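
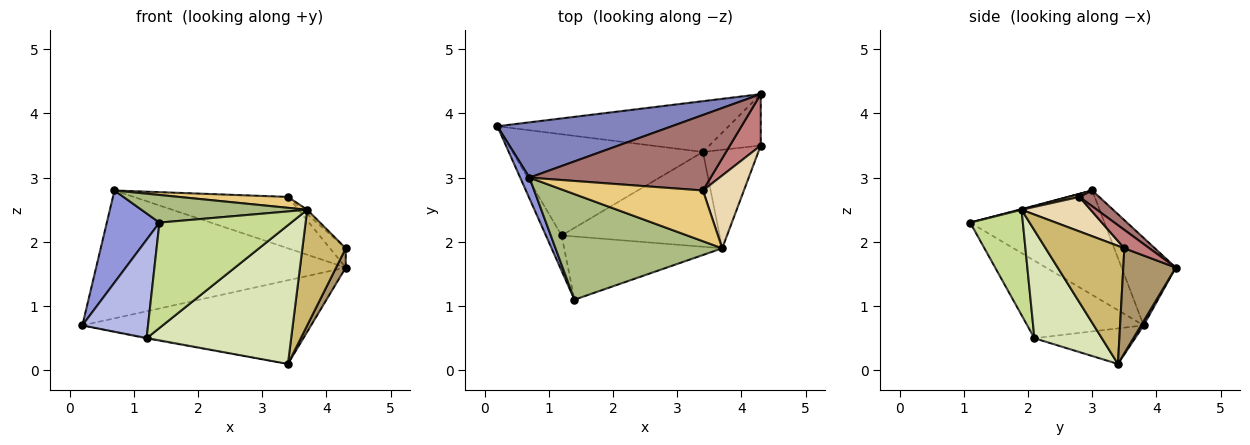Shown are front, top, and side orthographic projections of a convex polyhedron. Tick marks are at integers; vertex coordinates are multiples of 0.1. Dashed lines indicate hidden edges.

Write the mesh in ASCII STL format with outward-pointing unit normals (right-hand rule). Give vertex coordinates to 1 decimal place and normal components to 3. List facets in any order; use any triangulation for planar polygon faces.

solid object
 facet normal 0.010 0.855 -0.519
  outer loop
   vertex 3.4 3.4 0.1
   vertex 0.2 3.8 0.7
   vertex 4.3 4.3 1.6
  endloop
 endfacet
 facet normal -0.195 0.900 0.389
  outer loop
   vertex 0.7 3.0 2.8
   vertex 4.3 4.3 1.6
   vertex 0.2 3.8 0.7
  endloop
 endfacet
 facet normal -0.928 -0.364 0.082
  outer loop
   vertex 0.7 3.0 2.8
   vertex 0.2 3.8 0.7
   vertex 1.4 1.1 2.3
  endloop
 endfacet
 facet normal -0.858 -0.484 -0.174
  outer loop
   vertex 1.2 2.1 0.5
   vertex 1.4 1.1 2.3
   vertex 0.2 3.8 0.7
  endloop
 endfacet
 facet normal -0.183 0.008 -0.983
  outer loop
   vertex 1.2 2.1 0.5
   vertex 0.2 3.8 0.7
   vertex 3.4 3.4 0.1
  endloop
 endfacet
 facet normal 0.004 -0.253 0.967
  outer loop
   vertex 3.7 1.9 2.5
   vertex 0.7 3.0 2.8
   vertex 1.4 1.1 2.3
  endloop
 endfacet
 facet normal 0.324 -0.811 -0.487
  outer loop
   vertex 3.7 1.9 2.5
   vertex 1.4 1.1 2.3
   vertex 1.2 2.1 0.5
  endloop
 endfacet
 facet normal 0.360 -0.770 -0.526
  outer loop
   vertex 3.7 1.9 2.5
   vertex 1.2 2.1 0.5
   vertex 3.4 3.4 0.1
  endloop
 endfacet
 facet normal 0.886 -0.163 -0.434
  outer loop
   vertex 4.3 3.5 1.9
   vertex 3.4 3.4 0.1
   vertex 4.3 4.3 1.6
  endloop
 endfacet
 facet normal 0.810 -0.446 -0.380
  outer loop
   vertex 4.3 3.5 1.9
   vertex 3.7 1.9 2.5
   vertex 3.4 3.4 0.1
  endloop
 endfacet
 facet normal 0.021 -0.210 0.977
  outer loop
   vertex 3.4 2.8 2.7
   vertex 0.7 3.0 2.8
   vertex 3.7 1.9 2.5
  endloop
 endfacet
 facet normal 0.644 0.045 0.764
  outer loop
   vertex 3.4 2.8 2.7
   vertex 3.7 1.9 2.5
   vertex 4.3 3.5 1.9
  endloop
 endfacet
 facet normal 0.072 0.561 0.824
  outer loop
   vertex 3.4 2.8 2.7
   vertex 4.3 4.3 1.6
   vertex 0.7 3.0 2.8
  endloop
 endfacet
 facet normal 0.488 0.306 0.817
  outer loop
   vertex 3.4 2.8 2.7
   vertex 4.3 3.5 1.9
   vertex 4.3 4.3 1.6
  endloop
 endfacet
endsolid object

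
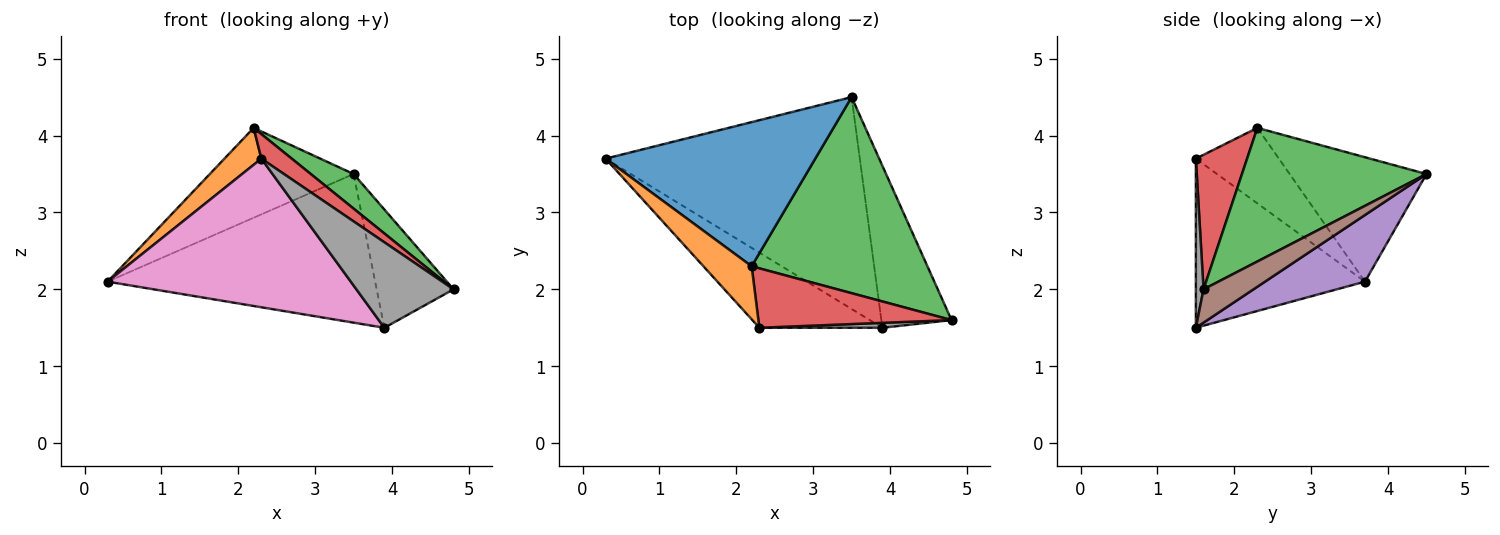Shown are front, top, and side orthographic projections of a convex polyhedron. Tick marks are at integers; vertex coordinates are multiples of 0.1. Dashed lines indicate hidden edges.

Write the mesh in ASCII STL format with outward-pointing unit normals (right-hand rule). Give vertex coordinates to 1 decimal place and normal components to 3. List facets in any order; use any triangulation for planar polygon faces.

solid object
 facet normal -0.450 0.472 0.758
  outer loop
   vertex 2.2 2.3 4.1
   vertex 3.5 4.5 3.5
   vertex 0.3 3.7 2.1
  endloop
 endfacet
 facet normal -0.789 -0.351 0.504
  outer loop
   vertex 2.2 2.3 4.1
   vertex 0.3 3.7 2.1
   vertex 2.3 1.5 3.7
  endloop
 endfacet
 facet normal 0.599 -0.139 0.788
  outer loop
   vertex 2.2 2.3 4.1
   vertex 4.8 1.6 2.0
   vertex 3.5 4.5 3.5
  endloop
 endfacet
 facet normal 0.541 -0.321 0.777
  outer loop
   vertex 2.2 2.3 4.1
   vertex 2.3 1.5 3.7
   vertex 4.8 1.6 2.0
  endloop
 endfacet
 facet normal 0.210 0.562 -0.800
  outer loop
   vertex 3.9 1.5 1.5
   vertex 0.3 3.7 2.1
   vertex 3.5 4.5 3.5
  endloop
 endfacet
 facet normal 0.358 0.551 -0.754
  outer loop
   vertex 3.9 1.5 1.5
   vertex 3.5 4.5 3.5
   vertex 4.8 1.6 2.0
  endloop
 endfacet
 facet normal -0.527 -0.758 -0.383
  outer loop
   vertex 3.9 1.5 1.5
   vertex 2.3 1.5 3.7
   vertex 0.3 3.7 2.1
  endloop
 endfacet
 facet normal 0.079 -0.995 0.057
  outer loop
   vertex 3.9 1.5 1.5
   vertex 4.8 1.6 2.0
   vertex 2.3 1.5 3.7
  endloop
 endfacet
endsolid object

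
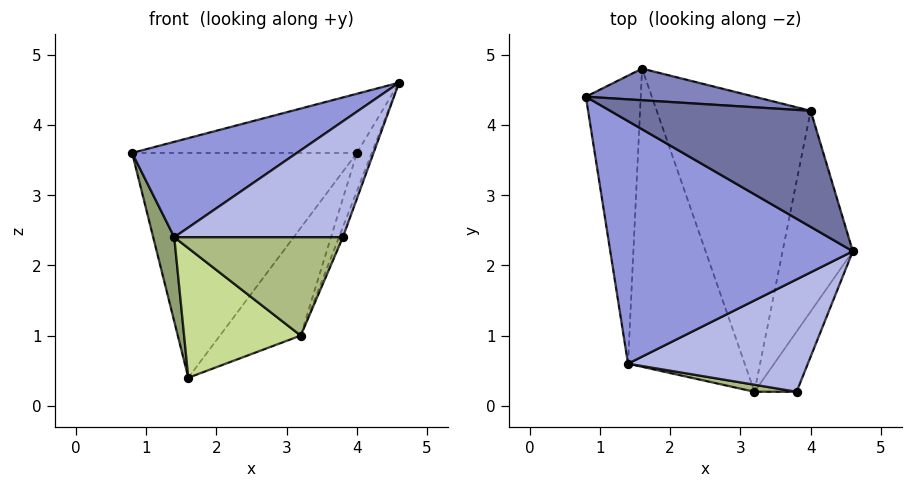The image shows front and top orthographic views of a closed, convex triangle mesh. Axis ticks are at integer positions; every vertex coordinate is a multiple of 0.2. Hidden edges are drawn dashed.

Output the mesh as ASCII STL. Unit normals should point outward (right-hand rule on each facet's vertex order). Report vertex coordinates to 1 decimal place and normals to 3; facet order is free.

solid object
 facet normal 0.028 0.454 0.891
  outer loop
   vertex 4.0 4.2 3.6
   vertex 0.8 4.4 3.6
   vertex 4.6 2.2 4.6
  endloop
 endfacet
 facet normal 0.062 0.988 0.139
  outer loop
   vertex 4.0 4.2 3.6
   vertex 1.6 4.8 0.4
   vertex 0.8 4.4 3.6
  endloop
 endfacet
 facet normal -0.415 -0.333 0.846
  outer loop
   vertex 1.4 0.6 2.4
   vertex 4.6 2.2 4.6
   vertex 0.8 4.4 3.6
  endloop
 endfacet
 facet normal -0.119 -0.713 0.691
  outer loop
   vertex 1.4 0.6 2.4
   vertex 3.8 0.2 2.4
   vertex 4.6 2.2 4.6
  endloop
 endfacet
 facet normal -0.965 -0.073 -0.250
  outer loop
   vertex 1.4 0.6 2.4
   vertex 0.8 4.4 3.6
   vertex 1.6 4.8 0.4
  endloop
 endfacet
 facet normal -0.164 -0.984 0.070
  outer loop
   vertex 3.2 0.2 1.0
   vertex 3.8 0.2 2.4
   vertex 1.4 0.6 2.4
  endloop
 endfacet
 facet normal -0.626 -0.311 -0.716
  outer loop
   vertex 3.2 0.2 1.0
   vertex 1.4 0.6 2.4
   vertex 1.6 4.8 0.4
  endloop
 endfacet
 facet normal 0.801 0.205 -0.562
  outer loop
   vertex 3.2 0.2 1.0
   vertex 1.6 4.8 0.4
   vertex 4.0 4.2 3.6
  endloop
 endfacet
 facet normal 0.917 0.066 -0.393
  outer loop
   vertex 3.2 0.2 1.0
   vertex 4.6 2.2 4.6
   vertex 3.8 0.2 2.4
  endloop
 endfacet
 facet normal 0.914 0.076 -0.398
  outer loop
   vertex 3.2 0.2 1.0
   vertex 4.0 4.2 3.6
   vertex 4.6 2.2 4.6
  endloop
 endfacet
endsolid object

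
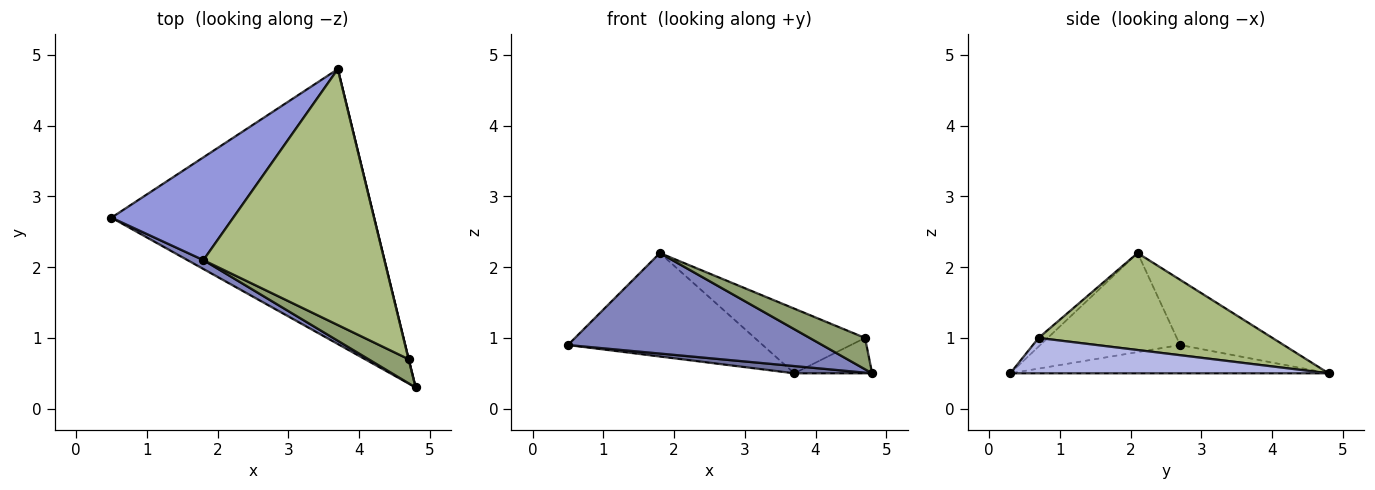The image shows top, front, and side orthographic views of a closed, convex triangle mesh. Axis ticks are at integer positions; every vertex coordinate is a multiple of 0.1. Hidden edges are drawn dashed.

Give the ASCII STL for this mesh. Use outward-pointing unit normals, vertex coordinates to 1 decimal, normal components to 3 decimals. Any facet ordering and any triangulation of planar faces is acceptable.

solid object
 facet normal -0.107 -0.026 -0.994
  outer loop
   vertex 3.7 4.8 0.5
   vertex 4.8 0.3 0.5
   vertex 0.5 2.7 0.9
  endloop
 endfacet
 facet normal -0.480 -0.874 0.077
  outer loop
   vertex 1.8 2.1 2.2
   vertex 0.5 2.7 0.9
   vertex 4.8 0.3 0.5
  endloop
 endfacet
 facet normal -0.353 0.664 0.659
  outer loop
   vertex 1.8 2.1 2.2
   vertex 3.7 4.8 0.5
   vertex 0.5 2.7 0.9
  endloop
 endfacet
 facet normal 0.971 0.237 0.004
  outer loop
   vertex 4.7 0.7 1.0
   vertex 4.8 0.3 0.5
   vertex 3.7 4.8 0.5
  endloop
 endfacet
 facet normal -0.130 -0.787 0.603
  outer loop
   vertex 4.7 0.7 1.0
   vertex 1.8 2.1 2.2
   vertex 4.8 0.3 0.5
  endloop
 endfacet
 facet normal 0.461 0.217 0.860
  outer loop
   vertex 4.7 0.7 1.0
   vertex 3.7 4.8 0.5
   vertex 1.8 2.1 2.2
  endloop
 endfacet
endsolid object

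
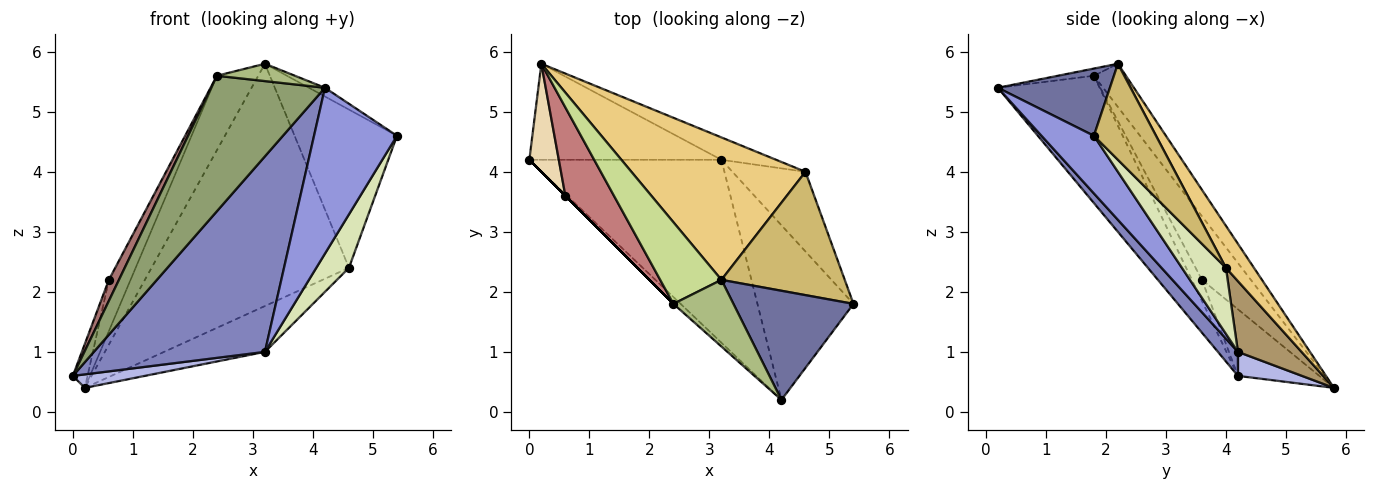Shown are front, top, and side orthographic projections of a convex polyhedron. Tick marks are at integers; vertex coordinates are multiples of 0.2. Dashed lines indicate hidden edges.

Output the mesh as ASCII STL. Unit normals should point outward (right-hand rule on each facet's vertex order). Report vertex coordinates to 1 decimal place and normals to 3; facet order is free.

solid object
 facet normal 0.487 0.070 0.870
  outer loop
   vertex 3.2 2.2 5.8
   vertex 4.2 0.2 5.4
   vertex 5.4 1.8 4.6
  endloop
 endfacet
 facet normal 0.085 -0.728 -0.681
  outer loop
   vertex 3.2 4.2 1.0
   vertex 4.2 0.2 5.4
   vertex 0.0 4.2 0.6
  endloop
 endfacet
 facet normal 0.399 -0.632 -0.665
  outer loop
   vertex 3.2 4.2 1.0
   vertex 5.4 1.8 4.6
   vertex 4.2 0.2 5.4
  endloop
 endfacet
 facet normal 0.123 -0.138 -0.983
  outer loop
   vertex 3.2 4.2 1.0
   vertex 0.0 4.2 0.6
   vertex 0.2 5.8 0.4
  endloop
 endfacet
 facet normal -0.666 -0.745 -0.038
  outer loop
   vertex 2.4 1.8 5.6
   vertex 0.0 4.2 0.6
   vertex 4.2 0.2 5.4
  endloop
 endfacet
 facet normal -0.115 -0.250 0.961
  outer loop
   vertex 2.4 1.8 5.6
   vertex 4.2 0.2 5.4
   vertex 3.2 2.2 5.8
  endloop
 endfacet
 facet normal -0.462 0.597 0.655
  outer loop
   vertex 2.4 1.8 5.6
   vertex 3.2 2.2 5.8
   vertex 0.2 5.8 0.4
  endloop
 endfacet
 facet normal 0.600 -0.446 -0.664
  outer loop
   vertex 4.6 4.0 2.4
   vertex 5.4 1.8 4.6
   vertex 3.2 4.2 1.0
  endloop
 endfacet
 facet normal 0.493 0.782 -0.382
  outer loop
   vertex 4.6 4.0 2.4
   vertex 3.2 4.2 1.0
   vertex 0.2 5.8 0.4
  endloop
 endfacet
 facet normal 0.432 0.711 0.554
  outer loop
   vertex 4.6 4.0 2.4
   vertex 3.2 2.2 5.8
   vertex 5.4 1.8 4.6
  endloop
 endfacet
 facet normal 0.121 0.856 0.503
  outer loop
   vertex 4.6 4.0 2.4
   vertex 0.2 5.8 0.4
   vertex 3.2 2.2 5.8
  endloop
 endfacet
 facet normal -0.902 0.163 0.399
  outer loop
   vertex 0.6 3.6 2.2
   vertex 0.2 5.8 0.4
   vertex 0.0 4.2 0.6
  endloop
 endfacet
 facet normal -0.707 -0.707 0.000
  outer loop
   vertex 0.6 3.6 2.2
   vertex 0.0 4.2 0.6
   vertex 2.4 1.8 5.6
  endloop
 endfacet
 facet normal -0.749 0.332 0.573
  outer loop
   vertex 0.6 3.6 2.2
   vertex 2.4 1.8 5.6
   vertex 0.2 5.8 0.4
  endloop
 endfacet
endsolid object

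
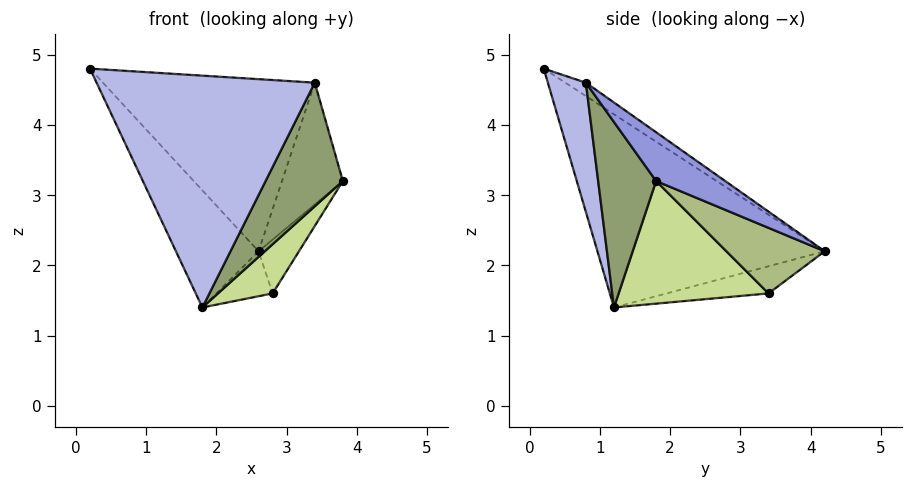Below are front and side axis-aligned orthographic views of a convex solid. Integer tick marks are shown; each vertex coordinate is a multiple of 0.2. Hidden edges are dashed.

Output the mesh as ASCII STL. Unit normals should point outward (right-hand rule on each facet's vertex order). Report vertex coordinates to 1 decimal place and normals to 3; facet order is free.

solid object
 facet normal -0.889 0.323 -0.323
  outer loop
   vertex 1.8 1.2 1.4
   vertex 0.2 0.2 4.8
   vertex 2.6 4.2 2.2
  endloop
 endfacet
 facet normal -0.055 0.567 0.822
  outer loop
   vertex 3.4 0.8 4.6
   vertex 2.6 4.2 2.2
   vertex 0.2 0.2 4.8
  endloop
 endfacet
 facet normal 0.618 0.545 0.566
  outer loop
   vertex 3.4 0.8 4.6
   vertex 3.8 1.8 3.2
   vertex 2.6 4.2 2.2
  endloop
 endfacet
 facet normal 0.168 -0.964 -0.205
  outer loop
   vertex 3.4 0.8 4.6
   vertex 0.2 0.2 4.8
   vertex 1.8 1.2 1.4
  endloop
 endfacet
 facet normal 0.557 -0.743 -0.371
  outer loop
   vertex 3.4 0.8 4.6
   vertex 1.8 1.2 1.4
   vertex 3.8 1.8 3.2
  endloop
 endfacet
 facet normal 0.907 0.373 -0.194
  outer loop
   vertex 2.8 3.4 1.6
   vertex 2.6 4.2 2.2
   vertex 3.8 1.8 3.2
  endloop
 endfacet
 facet normal 0.688 -0.251 -0.681
  outer loop
   vertex 2.8 3.4 1.6
   vertex 3.8 1.8 3.2
   vertex 1.8 1.2 1.4
  endloop
 endfacet
 facet normal -0.639 0.353 -0.683
  outer loop
   vertex 2.8 3.4 1.6
   vertex 1.8 1.2 1.4
   vertex 2.6 4.2 2.2
  endloop
 endfacet
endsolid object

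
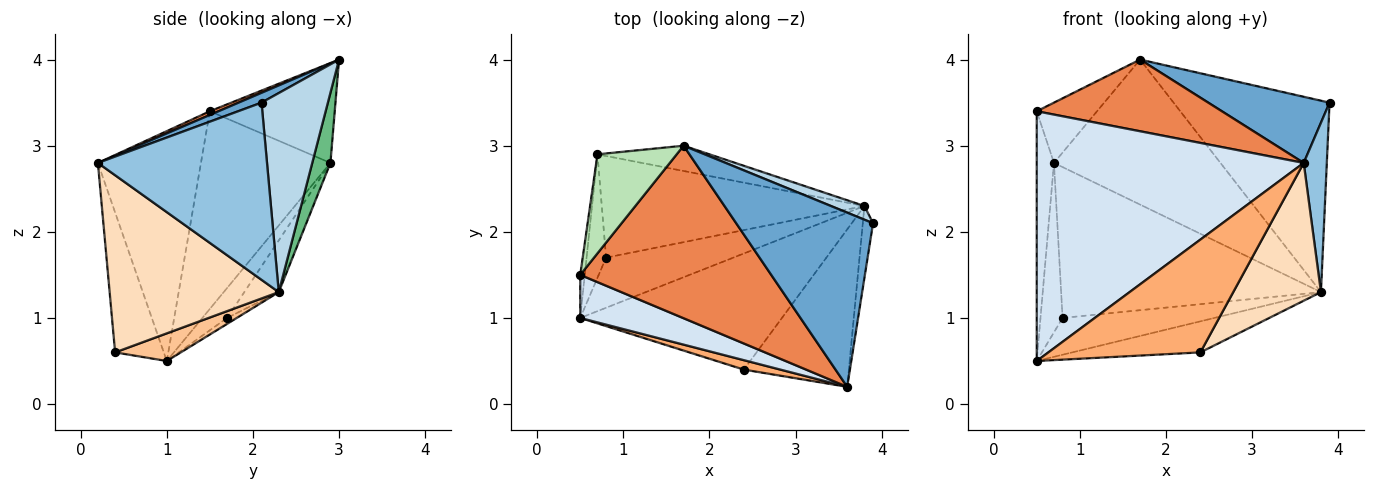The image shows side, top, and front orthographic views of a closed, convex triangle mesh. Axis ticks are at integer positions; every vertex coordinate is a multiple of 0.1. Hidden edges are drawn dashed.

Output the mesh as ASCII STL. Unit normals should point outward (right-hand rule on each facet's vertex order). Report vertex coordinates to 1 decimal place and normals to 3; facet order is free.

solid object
 facet normal 0.067 -0.354 0.933
  outer loop
   vertex 1.7 3.0 4.0
   vertex 3.6 0.2 2.8
   vertex 3.9 2.1 3.5
  endloop
 endfacet
 facet normal 0.989 -0.135 -0.057
  outer loop
   vertex 3.8 2.3 1.3
   vertex 3.9 2.1 3.5
   vertex 3.6 0.2 2.8
  endloop
 endfacet
 facet normal 0.391 0.918 0.066
  outer loop
   vertex 3.8 2.3 1.3
   vertex 1.7 3.0 4.0
   vertex 3.9 2.1 3.5
  endloop
 endfacet
 facet normal -0.356 -0.921 0.159
  outer loop
   vertex 0.5 1.5 3.4
   vertex 0.5 1.0 0.5
   vertex 3.6 0.2 2.8
  endloop
 endfacet
 facet normal 0.018 -0.384 0.923
  outer loop
   vertex 0.5 1.5 3.4
   vertex 3.6 0.2 2.8
   vertex 1.7 3.0 4.0
  endloop
 endfacet
 facet normal -0.304 -0.949 0.080
  outer loop
   vertex 2.4 0.4 0.6
   vertex 3.6 0.2 2.8
   vertex 0.5 1.0 0.5
  endloop
 endfacet
 facet normal 0.131 0.256 -0.958
  outer loop
   vertex 2.4 0.4 0.6
   vertex 0.5 1.0 0.5
   vertex 3.8 2.3 1.3
  endloop
 endfacet
 facet normal 0.786 -0.407 -0.466
  outer loop
   vertex 2.4 0.4 0.6
   vertex 3.8 2.3 1.3
   vertex 3.6 0.2 2.8
  endloop
 endfacet
 facet normal 0.107 0.979 -0.171
  outer loop
   vertex 0.7 2.9 2.8
   vertex 1.7 3.0 4.0
   vertex 3.8 2.3 1.3
  endloop
 endfacet
 facet normal -0.991 0.132 -0.023
  outer loop
   vertex 0.7 2.9 2.8
   vertex 0.5 1.0 0.5
   vertex 0.5 1.5 3.4
  endloop
 endfacet
 facet normal -0.733 0.354 0.581
  outer loop
   vertex 0.7 2.9 2.8
   vertex 0.5 1.5 3.4
   vertex 1.7 3.0 4.0
  endloop
 endfacet
 facet normal -0.038 0.591 -0.805
  outer loop
   vertex 0.8 1.7 1.0
   vertex 3.8 2.3 1.3
   vertex 0.5 1.0 0.5
  endloop
 endfacet
 facet normal -0.671 0.599 -0.437
  outer loop
   vertex 0.8 1.7 1.0
   vertex 0.5 1.0 0.5
   vertex 0.7 2.9 2.8
  endloop
 endfacet
 facet normal -0.109 0.824 -0.556
  outer loop
   vertex 0.8 1.7 1.0
   vertex 0.7 2.9 2.8
   vertex 3.8 2.3 1.3
  endloop
 endfacet
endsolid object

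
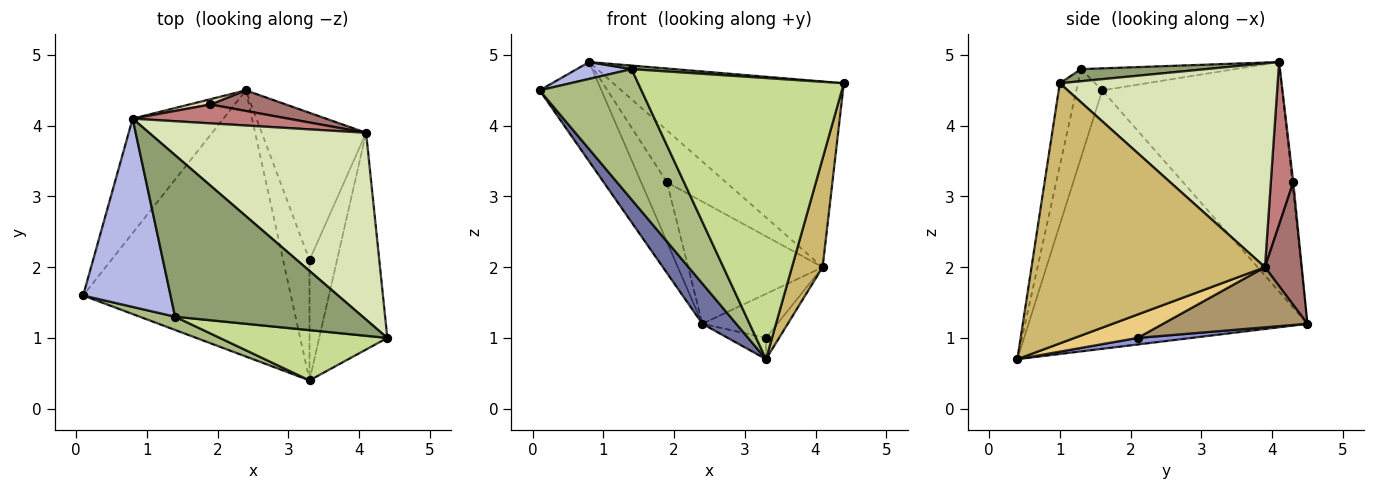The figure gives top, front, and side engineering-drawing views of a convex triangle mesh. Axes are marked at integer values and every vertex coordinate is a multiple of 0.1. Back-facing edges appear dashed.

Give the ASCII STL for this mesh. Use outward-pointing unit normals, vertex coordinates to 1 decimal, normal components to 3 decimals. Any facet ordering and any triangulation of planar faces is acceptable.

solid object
 facet normal -0.776 -0.094 -0.624
  outer loop
   vertex 3.3 0.4 0.7
   vertex 0.1 1.6 4.5
   vertex 2.4 4.5 1.2
  endloop
 endfacet
 facet normal -0.886 0.304 -0.350
  outer loop
   vertex 0.8 4.1 4.9
   vertex 2.4 4.5 1.2
   vertex 0.1 1.6 4.5
  endloop
 endfacet
 facet normal 0.238 0.169 -0.957
  outer loop
   vertex 3.3 2.1 1.0
   vertex 3.3 0.4 0.7
   vertex 2.4 4.5 1.2
  endloop
 endfacet
 facet normal -0.243 -0.087 0.966
  outer loop
   vertex 1.4 1.3 4.8
   vertex 0.8 4.1 4.9
   vertex 0.1 1.6 4.5
  endloop
 endfacet
 facet normal 0.064 -0.022 0.998
  outer loop
   vertex 1.4 1.3 4.8
   vertex 4.4 1.0 4.6
   vertex 0.8 4.1 4.9
  endloop
 endfacet
 facet normal -0.245 -0.964 0.098
  outer loop
   vertex 1.4 1.3 4.8
   vertex 0.1 1.6 4.5
   vertex 3.3 0.4 0.7
  endloop
 endfacet
 facet normal -0.086 -0.981 0.175
  outer loop
   vertex 1.4 1.3 4.8
   vertex 3.3 0.4 0.7
   vertex 4.4 1.0 4.6
  endloop
 endfacet
 facet normal 0.554 0.587 0.590
  outer loop
   vertex 4.1 3.9 2.0
   vertex 0.8 4.1 4.9
   vertex 4.4 1.0 4.6
  endloop
 endfacet
 facet normal 0.483 0.251 -0.839
  outer loop
   vertex 4.1 3.9 2.0
   vertex 3.3 2.1 1.0
   vertex 2.4 4.5 1.2
  endloop
 endfacet
 facet normal 0.960 -0.126 -0.251
  outer loop
   vertex 4.1 3.9 2.0
   vertex 4.4 1.0 4.6
   vertex 3.3 0.4 0.7
  endloop
 endfacet
 facet normal 0.643 0.133 -0.754
  outer loop
   vertex 4.1 3.9 2.0
   vertex 3.3 0.4 0.7
   vertex 3.3 2.1 1.0
  endloop
 endfacet
 facet normal -0.044 0.995 0.088
  outer loop
   vertex 1.9 4.3 3.2
   vertex 2.4 4.5 1.2
   vertex 0.8 4.1 4.9
  endloop
 endfacet
 facet normal 0.261 0.952 0.160
  outer loop
   vertex 1.9 4.3 3.2
   vertex 4.1 3.9 2.0
   vertex 2.4 4.5 1.2
  endloop
 endfacet
 facet normal 0.336 0.885 0.322
  outer loop
   vertex 1.9 4.3 3.2
   vertex 0.8 4.1 4.9
   vertex 4.1 3.9 2.0
  endloop
 endfacet
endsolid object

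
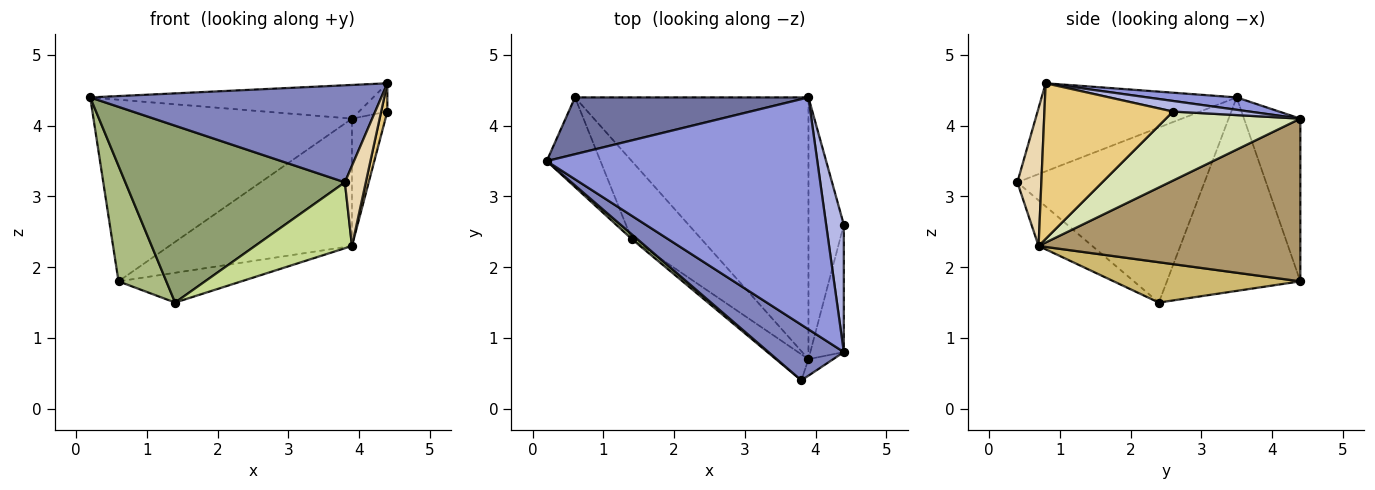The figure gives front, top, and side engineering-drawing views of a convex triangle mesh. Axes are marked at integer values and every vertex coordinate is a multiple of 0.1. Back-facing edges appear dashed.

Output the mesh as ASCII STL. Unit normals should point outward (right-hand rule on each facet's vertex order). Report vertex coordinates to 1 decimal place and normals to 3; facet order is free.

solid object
 facet normal -0.204 0.934 0.292
  outer loop
   vertex 3.9 4.4 4.1
   vertex 0.6 4.4 1.8
   vertex 0.2 3.5 4.4
  endloop
 endfacet
 facet normal -0.503 -0.750 0.430
  outer loop
   vertex 4.4 0.8 4.6
   vertex 0.2 3.5 4.4
   vertex 3.8 0.4 3.2
  endloop
 endfacet
 facet normal 0.045 0.144 0.989
  outer loop
   vertex 4.4 0.8 4.6
   vertex 3.9 4.4 4.1
   vertex 0.2 3.5 4.4
  endloop
 endfacet
 facet normal 0.505 0.187 0.842
  outer loop
   vertex 4.4 0.8 4.6
   vertex 4.4 2.6 4.2
   vertex 3.9 4.4 4.1
  endloop
 endfacet
 facet normal -0.648 -0.761 0.020
  outer loop
   vertex 1.4 2.4 1.5
   vertex 3.8 0.4 3.2
   vertex 0.2 3.5 4.4
  endloop
 endfacet
 facet normal -0.911 -0.326 -0.253
  outer loop
   vertex 1.4 2.4 1.5
   vertex 0.2 3.5 4.4
   vertex 0.6 4.4 1.8
  endloop
 endfacet
 facet normal -0.458 -0.827 -0.327
  outer loop
   vertex 3.9 0.7 2.3
   vertex 3.8 0.4 3.2
   vertex 1.4 2.4 1.5
  endloop
 endfacet
 facet normal 0.869 0.217 -0.445
  outer loop
   vertex 3.9 0.7 2.3
   vertex 3.9 4.4 4.1
   vertex 4.4 2.6 4.2
  endloop
 endfacet
 facet normal 0.531 0.371 -0.762
  outer loop
   vertex 3.9 0.7 2.3
   vertex 0.6 4.4 1.8
   vertex 3.9 4.4 4.1
  endloop
 endfacet
 facet normal 0.476 0.314 -0.821
  outer loop
   vertex 3.9 0.7 2.3
   vertex 1.4 2.4 1.5
   vertex 0.6 4.4 1.8
  endloop
 endfacet
 facet normal 0.977 -0.047 -0.210
  outer loop
   vertex 3.9 0.7 2.3
   vertex 4.4 2.6 4.2
   vertex 4.4 0.8 4.6
  endloop
 endfacet
 facet normal 0.747 -0.651 -0.134
  outer loop
   vertex 3.9 0.7 2.3
   vertex 4.4 0.8 4.6
   vertex 3.8 0.4 3.2
  endloop
 endfacet
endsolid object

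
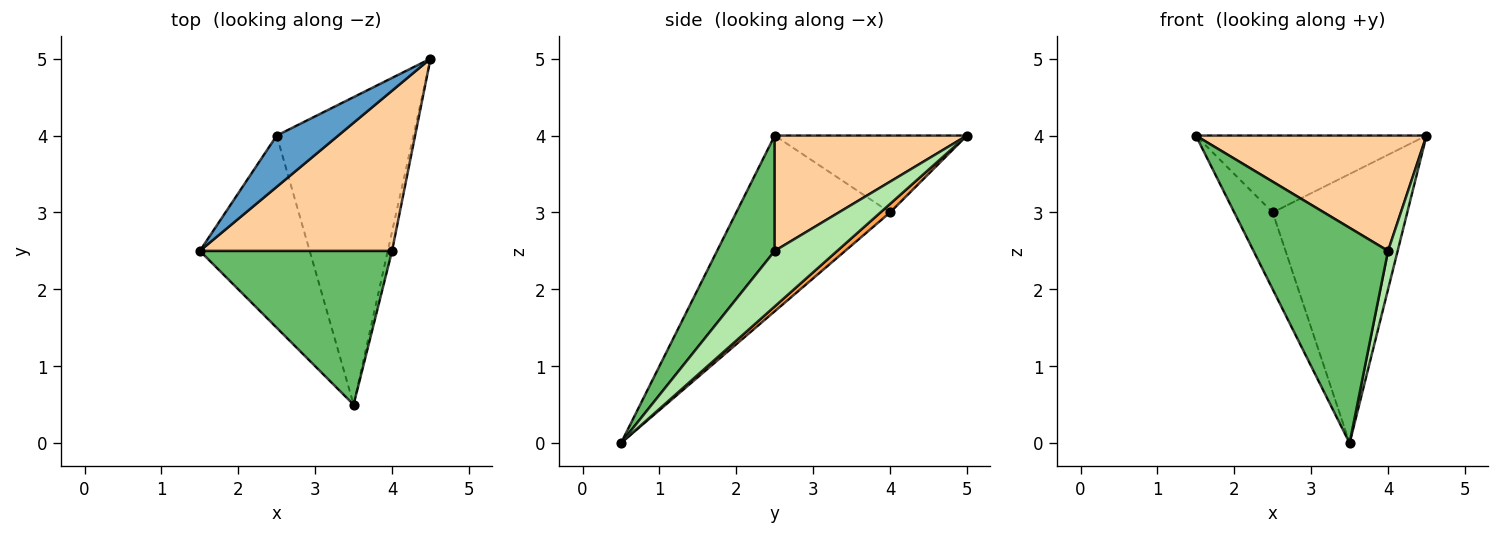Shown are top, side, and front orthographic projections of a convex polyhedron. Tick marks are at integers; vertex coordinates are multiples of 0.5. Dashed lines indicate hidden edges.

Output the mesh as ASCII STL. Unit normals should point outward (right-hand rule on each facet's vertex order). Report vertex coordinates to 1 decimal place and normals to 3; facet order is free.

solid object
 facet normal -0.570 0.684 0.456
  outer loop
   vertex 2.5 4.0 3.0
   vertex 1.5 2.5 4.0
   vertex 4.5 5.0 4.0
  endloop
 endfacet
 facet normal -0.830 0.207 -0.518
  outer loop
   vertex 2.5 4.0 3.0
   vertex 3.5 0.5 0.0
   vertex 1.5 2.5 4.0
  endloop
 endfacet
 facet normal 0.047 0.658 -0.752
  outer loop
   vertex 2.5 4.0 3.0
   vertex 4.5 5.0 4.0
   vertex 3.5 0.5 0.0
  endloop
 endfacet
 facet normal 0.438 -0.525 0.730
  outer loop
   vertex 4.0 2.5 2.5
   vertex 4.5 5.0 4.0
   vertex 1.5 2.5 4.0
  endloop
 endfacet
 facet normal 0.329 -0.768 0.549
  outer loop
   vertex 4.0 2.5 2.5
   vertex 1.5 2.5 4.0
   vertex 3.5 0.5 0.0
  endloop
 endfacet
 facet normal 0.986 -0.152 -0.076
  outer loop
   vertex 4.0 2.5 2.5
   vertex 3.5 0.5 0.0
   vertex 4.5 5.0 4.0
  endloop
 endfacet
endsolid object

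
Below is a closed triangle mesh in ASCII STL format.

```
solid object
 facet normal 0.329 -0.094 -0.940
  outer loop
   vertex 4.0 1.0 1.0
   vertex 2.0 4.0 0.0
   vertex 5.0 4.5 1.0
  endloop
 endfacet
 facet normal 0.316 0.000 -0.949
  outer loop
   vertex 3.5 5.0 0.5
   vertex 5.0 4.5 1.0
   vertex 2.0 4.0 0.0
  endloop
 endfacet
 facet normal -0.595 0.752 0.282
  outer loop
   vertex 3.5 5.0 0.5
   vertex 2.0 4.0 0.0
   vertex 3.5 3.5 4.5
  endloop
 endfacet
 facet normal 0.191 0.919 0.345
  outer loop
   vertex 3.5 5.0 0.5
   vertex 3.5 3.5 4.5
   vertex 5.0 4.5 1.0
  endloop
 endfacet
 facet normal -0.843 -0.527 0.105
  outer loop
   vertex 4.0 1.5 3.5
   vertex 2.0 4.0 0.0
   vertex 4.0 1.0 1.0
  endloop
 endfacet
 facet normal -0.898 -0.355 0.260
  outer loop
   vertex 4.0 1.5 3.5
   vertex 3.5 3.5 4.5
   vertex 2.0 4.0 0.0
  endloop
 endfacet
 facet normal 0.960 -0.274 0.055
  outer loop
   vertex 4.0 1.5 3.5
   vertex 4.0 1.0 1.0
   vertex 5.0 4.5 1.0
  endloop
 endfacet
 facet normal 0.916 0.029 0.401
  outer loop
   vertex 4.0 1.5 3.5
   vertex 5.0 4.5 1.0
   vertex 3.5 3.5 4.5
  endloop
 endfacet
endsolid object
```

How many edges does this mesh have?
12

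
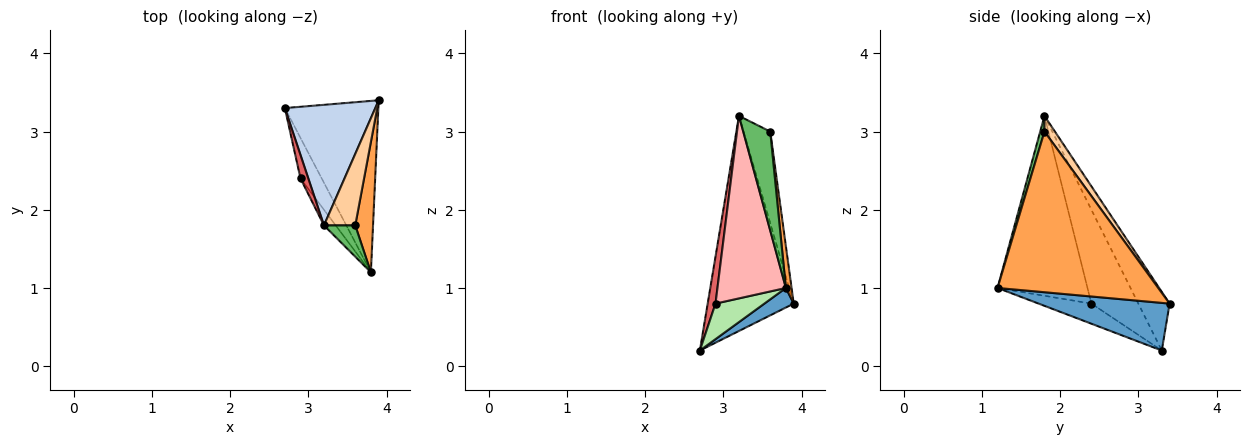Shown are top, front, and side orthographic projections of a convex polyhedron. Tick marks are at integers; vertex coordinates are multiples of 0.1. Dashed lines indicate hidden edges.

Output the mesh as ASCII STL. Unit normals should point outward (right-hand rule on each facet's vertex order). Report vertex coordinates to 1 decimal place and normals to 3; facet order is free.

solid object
 facet normal 0.452 -0.101 -0.886
  outer loop
   vertex 3.8 1.2 1.0
   vertex 2.7 3.3 0.2
   vertex 3.9 3.4 0.8
  endloop
 endfacet
 facet normal -0.302 0.831 0.466
  outer loop
   vertex 3.2 1.8 3.2
   vertex 3.9 3.4 0.8
   vertex 2.7 3.3 0.2
  endloop
 endfacet
 facet normal 0.993 -0.035 0.110
  outer loop
   vertex 3.6 1.8 3.0
   vertex 3.8 1.2 1.0
   vertex 3.9 3.4 0.8
  endloop
 endfacet
 facet normal 0.294 0.753 0.588
  outer loop
   vertex 3.6 1.8 3.0
   vertex 3.9 3.4 0.8
   vertex 3.2 1.8 3.2
  endloop
 endfacet
 facet normal 0.149 -0.943 0.298
  outer loop
   vertex 3.6 1.8 3.0
   vertex 3.2 1.8 3.2
   vertex 3.8 1.2 1.0
  endloop
 endfacet
 facet normal -0.580 -0.537 -0.612
  outer loop
   vertex 2.9 2.4 0.8
   vertex 2.7 3.3 0.2
   vertex 3.8 1.2 1.0
  endloop
 endfacet
 facet normal -0.983 -0.164 0.082
  outer loop
   vertex 2.9 2.4 0.8
   vertex 3.2 1.8 3.2
   vertex 2.7 3.3 0.2
  endloop
 endfacet
 facet normal -0.795 -0.605 -0.052
  outer loop
   vertex 2.9 2.4 0.8
   vertex 3.8 1.2 1.0
   vertex 3.2 1.8 3.2
  endloop
 endfacet
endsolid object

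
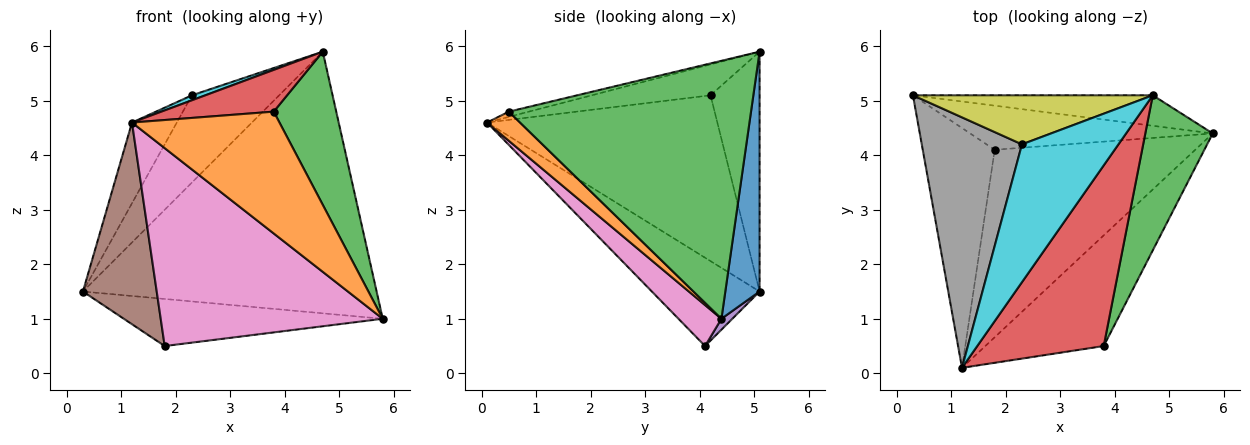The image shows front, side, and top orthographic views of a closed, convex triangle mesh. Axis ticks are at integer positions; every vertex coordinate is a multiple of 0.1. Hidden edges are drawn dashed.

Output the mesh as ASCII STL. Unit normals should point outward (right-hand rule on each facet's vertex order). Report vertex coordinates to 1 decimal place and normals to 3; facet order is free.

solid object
 facet normal 0.115 0.987 -0.115
  outer loop
   vertex 4.7 5.1 5.9
   vertex 5.8 4.4 1.0
   vertex 0.3 5.1 1.5
  endloop
 endfacet
 facet normal 0.163 -0.730 -0.663
  outer loop
   vertex 3.8 0.5 4.8
   vertex 1.2 0.1 4.6
   vertex 5.8 4.4 1.0
  endloop
 endfacet
 facet normal 0.939 -0.242 0.245
  outer loop
   vertex 3.8 0.5 4.8
   vertex 5.8 4.4 1.0
   vertex 4.7 5.1 5.9
  endloop
 endfacet
 facet normal -0.040 -0.225 0.974
  outer loop
   vertex 3.8 0.5 4.8
   vertex 4.7 5.1 5.9
   vertex 1.2 0.1 4.6
  endloop
 endfacet
 facet normal 0.031 0.729 -0.683
  outer loop
   vertex 1.8 4.1 0.5
   vertex 0.3 5.1 1.5
   vertex 5.8 4.4 1.0
  endloop
 endfacet
 facet normal -0.685 -0.469 -0.558
  outer loop
   vertex 1.8 4.1 0.5
   vertex 1.2 0.1 4.6
   vertex 0.3 5.1 1.5
  endloop
 endfacet
 facet normal 0.139 -0.719 -0.681
  outer loop
   vertex 1.8 4.1 0.5
   vertex 5.8 4.4 1.0
   vertex 1.2 0.1 4.6
  endloop
 endfacet
 facet normal -0.844 0.164 0.510
  outer loop
   vertex 2.3 4.2 5.1
   vertex 0.3 5.1 1.5
   vertex 1.2 0.1 4.6
  endloop
 endfacet
 facet normal -0.440 0.783 0.440
  outer loop
   vertex 2.3 4.2 5.1
   vertex 4.7 5.1 5.9
   vertex 0.3 5.1 1.5
  endloop
 endfacet
 facet normal -0.304 -0.034 0.952
  outer loop
   vertex 2.3 4.2 5.1
   vertex 1.2 0.1 4.6
   vertex 4.7 5.1 5.9
  endloop
 endfacet
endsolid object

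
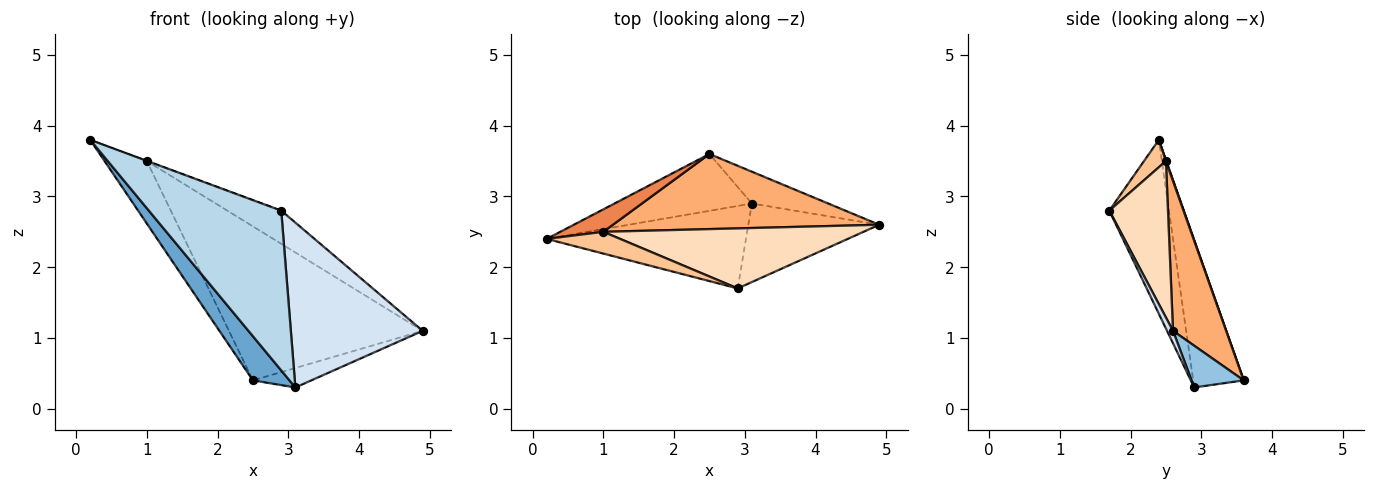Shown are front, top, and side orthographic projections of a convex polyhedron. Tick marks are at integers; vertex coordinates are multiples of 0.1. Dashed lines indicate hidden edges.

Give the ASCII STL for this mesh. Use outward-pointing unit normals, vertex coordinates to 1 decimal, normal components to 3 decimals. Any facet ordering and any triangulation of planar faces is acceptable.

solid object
 facet normal -0.646 -0.468 -0.603
  outer loop
   vertex 3.1 2.9 0.3
   vertex 0.2 2.4 3.8
   vertex 2.5 3.6 0.4
  endloop
 endfacet
 facet normal 0.422 0.473 -0.773
  outer loop
   vertex 3.1 2.9 0.3
   vertex 2.5 3.6 0.4
   vertex 4.9 2.6 1.1
  endloop
 endfacet
 facet normal -0.372 -0.825 -0.426
  outer loop
   vertex 2.9 1.7 2.8
   vertex 0.2 2.4 3.8
   vertex 3.1 2.9 0.3
  endloop
 endfacet
 facet normal 0.041 -0.902 -0.430
  outer loop
   vertex 2.9 1.7 2.8
   vertex 3.1 2.9 0.3
   vertex 4.9 2.6 1.1
  endloop
 endfacet
 facet normal 0.009 0.941 0.338
  outer loop
   vertex 1.0 2.5 3.5
   vertex 2.5 3.6 0.4
   vertex 0.2 2.4 3.8
  endloop
 endfacet
 facet normal 0.239 0.873 0.426
  outer loop
   vertex 1.0 2.5 3.5
   vertex 4.9 2.6 1.1
   vertex 2.5 3.6 0.4
  endloop
 endfacet
 facet normal 0.350 0.011 0.937
  outer loop
   vertex 1.0 2.5 3.5
   vertex 0.2 2.4 3.8
   vertex 2.9 1.7 2.8
  endloop
 endfacet
 facet normal 0.466 0.428 0.774
  outer loop
   vertex 1.0 2.5 3.5
   vertex 2.9 1.7 2.8
   vertex 4.9 2.6 1.1
  endloop
 endfacet
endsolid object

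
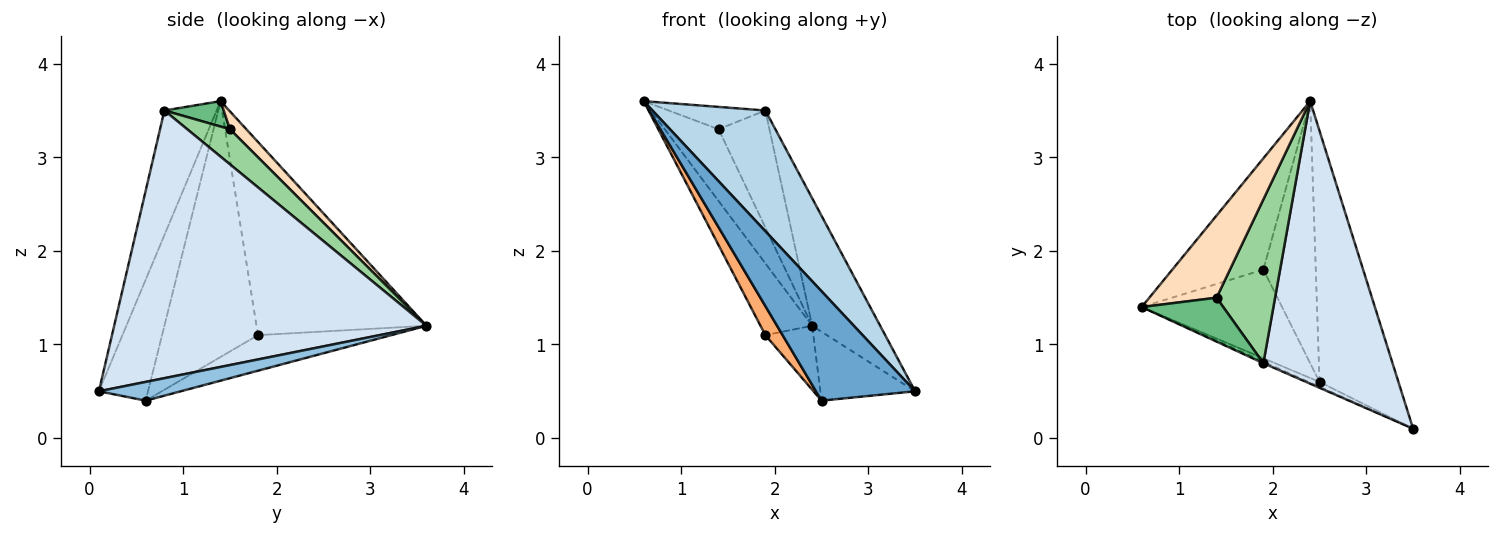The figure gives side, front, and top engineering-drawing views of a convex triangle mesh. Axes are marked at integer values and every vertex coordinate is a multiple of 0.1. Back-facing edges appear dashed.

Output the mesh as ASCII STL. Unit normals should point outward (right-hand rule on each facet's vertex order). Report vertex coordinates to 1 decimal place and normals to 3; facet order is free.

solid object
 facet normal -0.444 -0.895 -0.040
  outer loop
   vertex 2.5 0.6 0.4
   vertex 3.5 0.1 0.5
   vertex 0.6 1.4 3.6
  endloop
 endfacet
 facet normal 0.223 0.258 -0.940
  outer loop
   vertex 2.5 0.6 0.4
   vertex 2.4 3.6 1.2
   vertex 3.5 0.1 0.5
  endloop
 endfacet
 facet normal -0.420 -0.908 -0.012
  outer loop
   vertex 1.9 0.8 3.5
   vertex 0.6 1.4 3.6
   vertex 3.5 0.1 0.5
  endloop
 endfacet
 facet normal 0.884 0.192 0.426
  outer loop
   vertex 1.9 0.8 3.5
   vertex 3.5 0.1 0.5
   vertex 2.4 3.6 1.2
  endloop
 endfacet
 facet normal -0.872 0.265 -0.411
  outer loop
   vertex 1.9 1.8 1.1
   vertex 0.6 1.4 3.6
   vertex 2.4 3.6 1.2
  endloop
 endfacet
 facet normal -0.866 -0.156 -0.475
  outer loop
   vertex 1.9 1.8 1.1
   vertex 2.5 0.6 0.4
   vertex 0.6 1.4 3.6
  endloop
 endfacet
 facet normal -0.550 0.198 -0.811
  outer loop
   vertex 1.9 1.8 1.1
   vertex 2.4 3.6 1.2
   vertex 2.5 0.6 0.4
  endloop
 endfacet
 facet normal 0.196 0.645 0.739
  outer loop
   vertex 1.4 1.5 3.3
   vertex 2.4 3.6 1.2
   vertex 0.6 1.4 3.6
  endloop
 endfacet
 facet normal 0.268 0.437 0.859
  outer loop
   vertex 1.4 1.5 3.3
   vertex 0.6 1.4 3.6
   vertex 1.9 0.8 3.5
  endloop
 endfacet
 facet normal 0.439 0.522 0.731
  outer loop
   vertex 1.4 1.5 3.3
   vertex 1.9 0.8 3.5
   vertex 2.4 3.6 1.2
  endloop
 endfacet
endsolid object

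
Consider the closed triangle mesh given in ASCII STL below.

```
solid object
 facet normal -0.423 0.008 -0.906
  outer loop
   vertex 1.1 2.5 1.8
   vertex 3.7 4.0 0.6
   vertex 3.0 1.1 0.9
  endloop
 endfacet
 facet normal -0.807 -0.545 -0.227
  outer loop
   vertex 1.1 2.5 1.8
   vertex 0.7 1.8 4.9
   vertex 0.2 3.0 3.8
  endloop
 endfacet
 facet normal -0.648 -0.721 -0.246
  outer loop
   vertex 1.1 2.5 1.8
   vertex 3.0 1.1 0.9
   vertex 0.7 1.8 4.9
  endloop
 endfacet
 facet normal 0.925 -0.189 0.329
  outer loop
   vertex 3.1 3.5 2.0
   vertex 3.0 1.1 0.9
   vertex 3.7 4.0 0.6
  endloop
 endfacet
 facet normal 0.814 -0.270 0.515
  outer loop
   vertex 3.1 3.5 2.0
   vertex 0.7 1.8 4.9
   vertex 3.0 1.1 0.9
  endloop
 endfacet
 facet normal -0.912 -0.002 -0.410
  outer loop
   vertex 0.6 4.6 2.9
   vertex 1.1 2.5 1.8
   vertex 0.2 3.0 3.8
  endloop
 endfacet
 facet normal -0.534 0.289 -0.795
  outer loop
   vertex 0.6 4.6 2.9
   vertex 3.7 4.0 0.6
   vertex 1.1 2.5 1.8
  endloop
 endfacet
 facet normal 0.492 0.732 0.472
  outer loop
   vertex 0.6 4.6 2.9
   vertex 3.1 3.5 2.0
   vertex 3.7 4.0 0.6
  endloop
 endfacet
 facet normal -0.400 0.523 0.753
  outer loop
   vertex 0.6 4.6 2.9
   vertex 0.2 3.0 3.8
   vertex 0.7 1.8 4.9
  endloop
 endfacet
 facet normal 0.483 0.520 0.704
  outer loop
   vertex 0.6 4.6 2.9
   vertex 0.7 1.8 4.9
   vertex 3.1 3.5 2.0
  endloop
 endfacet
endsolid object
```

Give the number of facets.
10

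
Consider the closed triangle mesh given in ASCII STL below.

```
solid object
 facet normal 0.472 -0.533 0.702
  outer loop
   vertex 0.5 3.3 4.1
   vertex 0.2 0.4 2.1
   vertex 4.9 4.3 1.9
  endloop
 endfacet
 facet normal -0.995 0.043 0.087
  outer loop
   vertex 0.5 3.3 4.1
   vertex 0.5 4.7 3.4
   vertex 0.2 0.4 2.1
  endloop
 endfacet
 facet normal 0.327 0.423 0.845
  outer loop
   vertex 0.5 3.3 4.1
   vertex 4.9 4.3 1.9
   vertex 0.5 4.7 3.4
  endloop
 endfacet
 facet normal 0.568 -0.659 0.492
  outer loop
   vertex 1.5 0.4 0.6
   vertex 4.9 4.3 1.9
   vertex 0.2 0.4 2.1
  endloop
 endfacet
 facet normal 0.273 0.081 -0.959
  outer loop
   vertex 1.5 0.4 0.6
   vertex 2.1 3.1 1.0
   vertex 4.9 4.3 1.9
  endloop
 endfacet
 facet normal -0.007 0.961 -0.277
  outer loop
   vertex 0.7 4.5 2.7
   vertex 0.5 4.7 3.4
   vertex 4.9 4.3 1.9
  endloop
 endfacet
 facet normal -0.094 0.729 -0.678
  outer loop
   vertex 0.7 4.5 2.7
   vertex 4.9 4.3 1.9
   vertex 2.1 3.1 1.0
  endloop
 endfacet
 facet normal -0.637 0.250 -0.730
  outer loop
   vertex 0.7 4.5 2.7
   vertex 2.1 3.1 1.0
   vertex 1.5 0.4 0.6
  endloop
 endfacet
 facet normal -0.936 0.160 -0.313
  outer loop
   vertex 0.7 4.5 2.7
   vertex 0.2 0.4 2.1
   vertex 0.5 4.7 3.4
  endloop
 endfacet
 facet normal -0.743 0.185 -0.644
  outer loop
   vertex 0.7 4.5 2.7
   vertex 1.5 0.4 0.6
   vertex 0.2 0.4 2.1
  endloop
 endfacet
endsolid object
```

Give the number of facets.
10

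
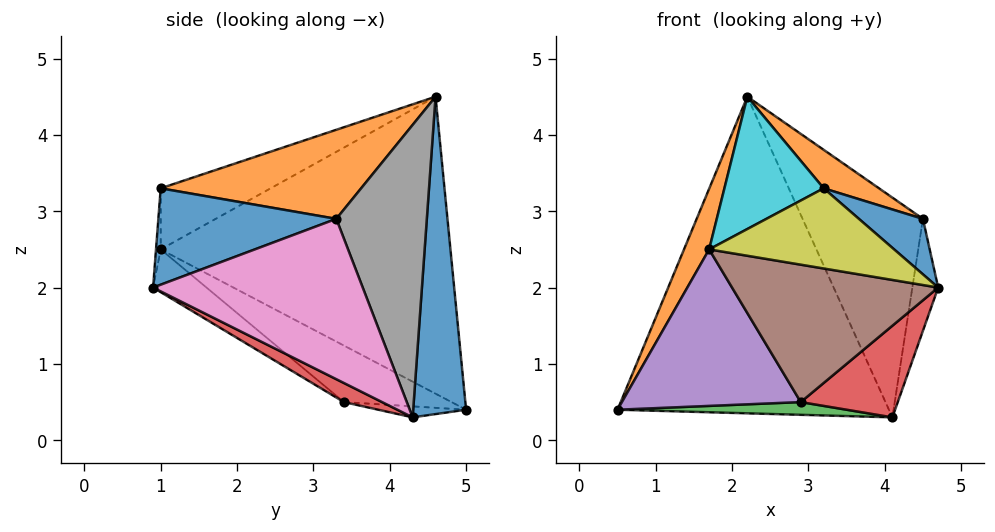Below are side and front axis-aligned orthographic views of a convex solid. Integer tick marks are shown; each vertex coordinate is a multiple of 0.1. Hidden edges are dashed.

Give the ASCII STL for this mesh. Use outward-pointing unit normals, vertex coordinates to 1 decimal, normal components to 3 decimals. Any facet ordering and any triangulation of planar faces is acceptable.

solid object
 facet normal 0.191 0.981 0.016
  outer loop
   vertex 2.2 4.6 4.5
   vertex 4.1 4.3 0.3
   vertex 0.5 5.0 0.4
  endloop
 endfacet
 facet normal -0.924 -0.080 0.375
  outer loop
   vertex 1.7 1.0 2.5
   vertex 2.2 4.6 4.5
   vertex 0.5 5.0 0.4
  endloop
 endfacet
 facet normal -0.056 -0.145 -0.988
  outer loop
   vertex 2.9 3.4 0.5
   vertex 0.5 5.0 0.4
   vertex 4.1 4.3 0.3
  endloop
 endfacet
 facet normal 0.164 -0.418 -0.894
  outer loop
   vertex 2.9 3.4 0.5
   vertex 4.1 4.3 0.3
   vertex 4.7 0.9 2.0
  endloop
 endfacet
 facet normal -0.309 -0.513 -0.801
  outer loop
   vertex 2.9 3.4 0.5
   vertex 1.7 1.0 2.5
   vertex 0.5 5.0 0.4
  endloop
 endfacet
 facet normal -0.152 -0.587 -0.795
  outer loop
   vertex 2.9 3.4 0.5
   vertex 4.7 0.9 2.0
   vertex 1.7 1.0 2.5
  endloop
 endfacet
 facet normal 0.987 0.122 -0.105
  outer loop
   vertex 4.5 3.3 2.9
   vertex 4.7 0.9 2.0
   vertex 4.1 4.3 0.3
  endloop
 endfacet
 facet normal 0.588 0.781 0.210
  outer loop
   vertex 4.5 3.3 2.9
   vertex 4.1 4.3 0.3
   vertex 2.2 4.6 4.5
  endloop
 endfacet
 facet normal -0.025 -0.999 0.048
  outer loop
   vertex 3.2 1.0 3.3
   vertex 1.7 1.0 2.5
   vertex 4.7 0.9 2.0
  endloop
 endfacet
 facet normal -0.433 -0.391 0.812
  outer loop
   vertex 3.2 1.0 3.3
   vertex 2.2 4.6 4.5
   vertex 1.7 1.0 2.5
  endloop
 endfacet
 facet normal 0.629 -0.226 0.743
  outer loop
   vertex 3.2 1.0 3.3
   vertex 4.7 0.9 2.0
   vertex 4.5 3.3 2.9
  endloop
 endfacet
 facet normal 0.510 -0.141 0.848
  outer loop
   vertex 3.2 1.0 3.3
   vertex 4.5 3.3 2.9
   vertex 2.2 4.6 4.5
  endloop
 endfacet
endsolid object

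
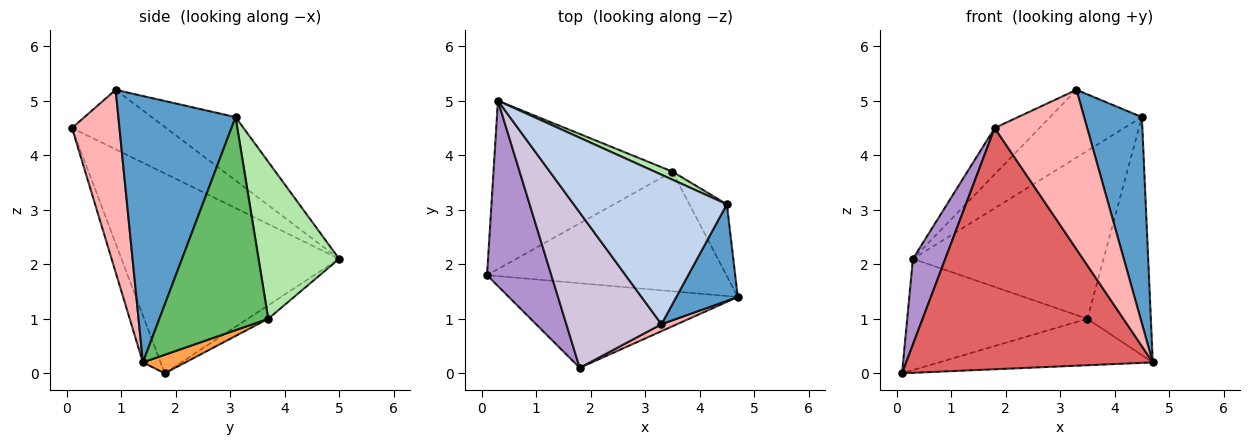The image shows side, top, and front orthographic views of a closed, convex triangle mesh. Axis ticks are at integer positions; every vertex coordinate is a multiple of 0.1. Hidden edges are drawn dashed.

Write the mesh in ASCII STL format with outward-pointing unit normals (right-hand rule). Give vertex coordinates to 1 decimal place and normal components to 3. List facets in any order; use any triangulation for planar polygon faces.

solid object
 facet normal 0.878 -0.433 0.203
  outer loop
   vertex 4.5 3.1 4.7
   vertex 3.3 0.9 5.2
   vertex 4.7 1.4 0.2
  endloop
 endfacet
 facet normal -0.353 0.386 0.852
  outer loop
   vertex 4.5 3.1 4.7
   vertex 0.3 5.0 2.1
   vertex 3.3 0.9 5.2
  endloop
 endfacet
 facet normal 0.072 0.361 -0.930
  outer loop
   vertex 3.5 3.7 1.0
   vertex 4.7 1.4 0.2
   vertex 0.1 1.8 0.0
  endloop
 endfacet
 facet normal -0.063 0.550 -0.833
  outer loop
   vertex 3.5 3.7 1.0
   vertex 0.1 1.8 0.0
   vertex 0.3 5.0 2.1
  endloop
 endfacet
 facet normal 0.854 0.498 -0.150
  outer loop
   vertex 3.5 3.7 1.0
   vertex 4.5 3.1 4.7
   vertex 4.7 1.4 0.2
  endloop
 endfacet
 facet normal 0.389 0.920 0.044
  outer loop
   vertex 3.5 3.7 1.0
   vertex 0.3 5.0 2.1
   vertex 4.5 3.1 4.7
  endloop
 endfacet
 facet normal -0.068 -0.942 -0.330
  outer loop
   vertex 1.8 0.1 4.5
   vertex 0.1 1.8 0.0
   vertex 4.7 1.4 0.2
  endloop
 endfacet
 facet normal 0.456 -0.889 0.039
  outer loop
   vertex 1.8 0.1 4.5
   vertex 4.7 1.4 0.2
   vertex 3.3 0.9 5.2
  endloop
 endfacet
 facet normal -0.943 -0.140 0.303
  outer loop
   vertex 1.8 0.1 4.5
   vertex 0.3 5.0 2.1
   vertex 0.1 1.8 0.0
  endloop
 endfacet
 facet normal -0.514 0.245 0.822
  outer loop
   vertex 1.8 0.1 4.5
   vertex 3.3 0.9 5.2
   vertex 0.3 5.0 2.1
  endloop
 endfacet
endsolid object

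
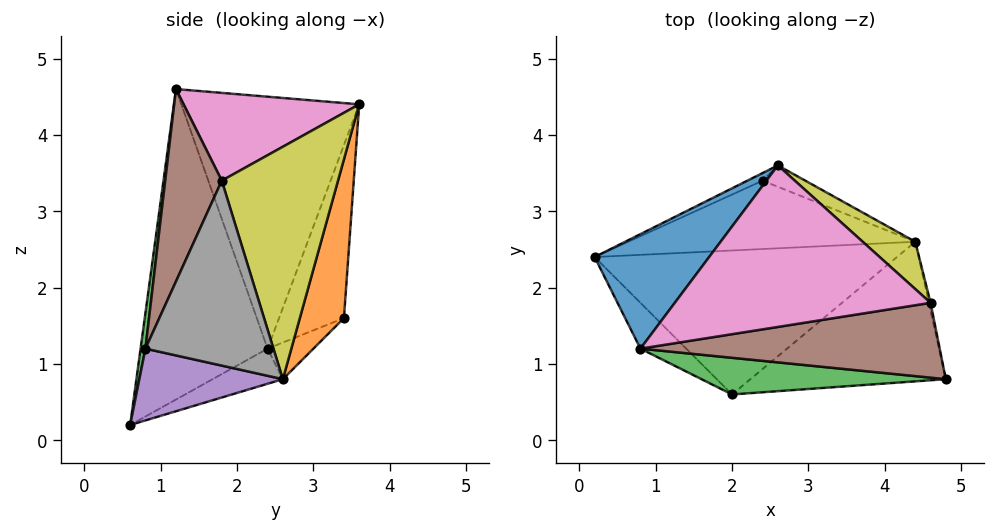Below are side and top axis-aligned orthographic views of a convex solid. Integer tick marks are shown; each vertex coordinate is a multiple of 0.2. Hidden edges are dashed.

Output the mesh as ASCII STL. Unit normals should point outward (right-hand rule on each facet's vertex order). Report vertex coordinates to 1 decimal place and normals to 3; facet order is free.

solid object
 facet normal -0.740 0.583 0.336
  outer loop
   vertex 0.8 1.2 4.6
   vertex 2.6 3.6 4.4
   vertex 0.2 2.4 1.2
  endloop
 endfacet
 facet normal -0.732 -0.672 -0.108
  outer loop
   vertex 2.0 0.6 0.2
   vertex 0.8 1.2 4.6
   vertex 0.2 2.4 1.2
  endloop
 endfacet
 facet normal 0.021 -0.990 0.141
  outer loop
   vertex 2.0 0.6 0.2
   vertex 4.8 0.8 1.2
   vertex 0.8 1.2 4.6
  endloop
 endfacet
 facet normal -0.106 0.400 -0.910
  outer loop
   vertex 2.0 0.6 0.2
   vertex 0.2 2.4 1.2
   vertex 4.4 2.6 0.8
  endloop
 endfacet
 facet normal 0.342 -0.131 -0.931
  outer loop
   vertex 2.0 0.6 0.2
   vertex 4.4 2.6 0.8
   vertex 4.8 0.8 1.2
  endloop
 endfacet
 facet normal 0.269 -0.867 0.419
  outer loop
   vertex 4.6 1.8 3.4
   vertex 0.8 1.2 4.6
   vertex 4.8 0.8 1.2
  endloop
 endfacet
 facet normal 0.320 -0.163 0.933
  outer loop
   vertex 4.6 1.8 3.4
   vertex 2.6 3.6 4.4
   vertex 0.8 1.2 4.6
  endloop
 endfacet
 facet normal 0.977 0.215 -0.009
  outer loop
   vertex 4.6 1.8 3.4
   vertex 4.8 0.8 1.2
   vertex 4.4 2.6 0.8
  endloop
 endfacet
 facet normal 0.703 0.693 0.159
  outer loop
   vertex 4.6 1.8 3.4
   vertex 4.4 2.6 0.8
   vertex 2.6 3.6 4.4
  endloop
 endfacet
 facet normal -0.408 0.912 -0.036
  outer loop
   vertex 2.4 3.4 1.6
   vertex 0.2 2.4 1.2
   vertex 2.6 3.6 4.4
  endloop
 endfacet
 facet normal -0.105 0.560 -0.822
  outer loop
   vertex 2.4 3.4 1.6
   vertex 4.4 2.6 0.8
   vertex 0.2 2.4 1.2
  endloop
 endfacet
 facet normal 0.338 0.937 -0.091
  outer loop
   vertex 2.4 3.4 1.6
   vertex 2.6 3.6 4.4
   vertex 4.4 2.6 0.8
  endloop
 endfacet
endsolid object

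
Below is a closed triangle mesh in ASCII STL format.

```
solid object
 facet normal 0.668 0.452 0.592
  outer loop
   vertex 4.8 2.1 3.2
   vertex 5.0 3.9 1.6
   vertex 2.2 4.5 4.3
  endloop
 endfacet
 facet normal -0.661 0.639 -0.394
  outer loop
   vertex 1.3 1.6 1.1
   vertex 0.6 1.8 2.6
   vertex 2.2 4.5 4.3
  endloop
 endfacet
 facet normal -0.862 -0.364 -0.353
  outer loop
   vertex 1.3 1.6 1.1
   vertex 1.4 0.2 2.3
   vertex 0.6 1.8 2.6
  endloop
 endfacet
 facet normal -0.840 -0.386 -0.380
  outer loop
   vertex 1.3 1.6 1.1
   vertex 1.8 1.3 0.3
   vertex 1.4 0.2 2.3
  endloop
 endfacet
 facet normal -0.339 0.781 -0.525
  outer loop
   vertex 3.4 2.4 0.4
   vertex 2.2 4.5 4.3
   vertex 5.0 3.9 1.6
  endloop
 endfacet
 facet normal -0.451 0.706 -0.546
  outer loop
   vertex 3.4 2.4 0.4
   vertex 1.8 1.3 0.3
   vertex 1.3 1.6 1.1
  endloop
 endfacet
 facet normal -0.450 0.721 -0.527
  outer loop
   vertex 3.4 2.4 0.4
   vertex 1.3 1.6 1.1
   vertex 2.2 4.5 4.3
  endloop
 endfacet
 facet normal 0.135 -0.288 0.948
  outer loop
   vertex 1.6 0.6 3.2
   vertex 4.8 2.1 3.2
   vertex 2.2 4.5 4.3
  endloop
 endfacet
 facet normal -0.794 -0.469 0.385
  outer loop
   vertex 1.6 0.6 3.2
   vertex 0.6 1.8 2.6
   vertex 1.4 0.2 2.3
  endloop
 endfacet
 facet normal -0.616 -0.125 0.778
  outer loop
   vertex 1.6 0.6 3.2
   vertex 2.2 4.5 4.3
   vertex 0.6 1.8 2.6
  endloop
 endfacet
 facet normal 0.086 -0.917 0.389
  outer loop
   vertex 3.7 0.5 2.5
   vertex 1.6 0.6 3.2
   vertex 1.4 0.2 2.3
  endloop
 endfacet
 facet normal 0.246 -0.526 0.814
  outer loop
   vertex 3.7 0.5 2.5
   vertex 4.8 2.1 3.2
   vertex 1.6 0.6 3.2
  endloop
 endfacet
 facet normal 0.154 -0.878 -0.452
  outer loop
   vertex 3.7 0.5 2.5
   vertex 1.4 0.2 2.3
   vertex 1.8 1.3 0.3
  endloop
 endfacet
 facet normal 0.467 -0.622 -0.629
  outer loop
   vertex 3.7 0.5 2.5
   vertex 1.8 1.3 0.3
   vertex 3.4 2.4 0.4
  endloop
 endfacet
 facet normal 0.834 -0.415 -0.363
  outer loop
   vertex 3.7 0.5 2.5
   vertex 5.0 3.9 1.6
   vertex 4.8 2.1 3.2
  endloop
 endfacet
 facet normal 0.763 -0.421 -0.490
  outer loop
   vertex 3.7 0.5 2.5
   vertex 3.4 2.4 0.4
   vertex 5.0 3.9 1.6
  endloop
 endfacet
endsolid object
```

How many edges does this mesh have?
24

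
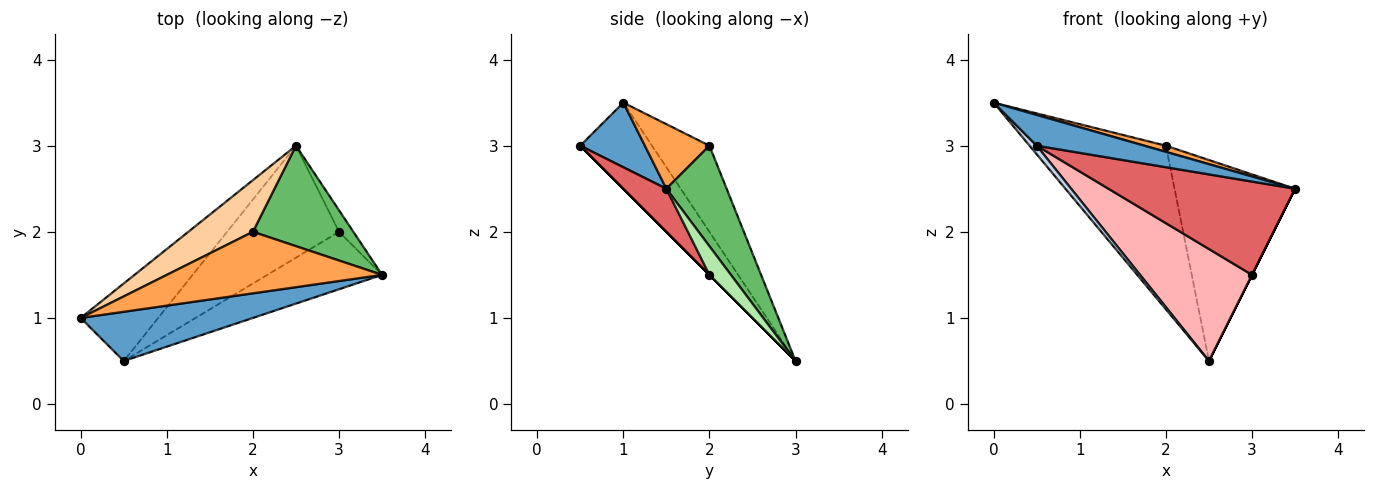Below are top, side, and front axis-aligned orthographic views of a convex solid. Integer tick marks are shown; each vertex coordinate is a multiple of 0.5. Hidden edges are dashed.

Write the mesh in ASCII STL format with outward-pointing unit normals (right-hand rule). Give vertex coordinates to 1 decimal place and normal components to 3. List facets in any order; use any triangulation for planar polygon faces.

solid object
 facet normal 0.303 -0.505 0.808
  outer loop
   vertex 0.5 0.5 3.0
   vertex 3.5 1.5 2.5
   vertex 0.0 1.0 3.5
  endloop
 endfacet
 facet normal -0.741 -0.074 -0.667
  outer loop
   vertex 0.5 0.5 3.0
   vertex 0.0 1.0 3.5
   vertex 2.5 3.0 0.5
  endloop
 endfacet
 facet normal 0.286 -0.095 0.953
  outer loop
   vertex 2.0 2.0 3.0
   vertex 0.0 1.0 3.5
   vertex 3.5 1.5 2.5
  endloop
 endfacet
 facet normal -0.373 0.885 0.279
  outer loop
   vertex 2.0 2.0 3.0
   vertex 2.5 3.0 0.5
   vertex 0.0 1.0 3.5
  endloop
 endfacet
 facet normal 0.408 0.816 0.408
  outer loop
   vertex 2.0 2.0 3.0
   vertex 3.5 1.5 2.5
   vertex 2.5 3.0 0.5
  endloop
 endfacet
 facet normal 0.894 0.000 -0.447
  outer loop
   vertex 3.0 2.0 1.5
   vertex 2.5 3.0 0.5
   vertex 3.5 1.5 2.5
  endloop
 endfacet
 facet normal 0.193 -0.836 -0.514
  outer loop
   vertex 3.0 2.0 1.5
   vertex 3.5 1.5 2.5
   vertex 0.5 0.5 3.0
  endloop
 endfacet
 facet normal 0.000 -0.707 -0.707
  outer loop
   vertex 3.0 2.0 1.5
   vertex 0.5 0.5 3.0
   vertex 2.5 3.0 0.5
  endloop
 endfacet
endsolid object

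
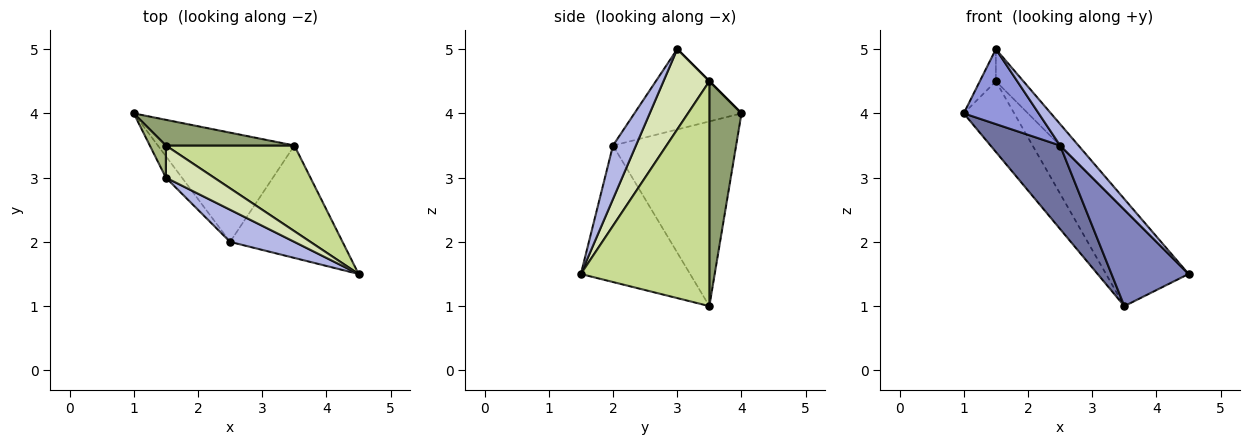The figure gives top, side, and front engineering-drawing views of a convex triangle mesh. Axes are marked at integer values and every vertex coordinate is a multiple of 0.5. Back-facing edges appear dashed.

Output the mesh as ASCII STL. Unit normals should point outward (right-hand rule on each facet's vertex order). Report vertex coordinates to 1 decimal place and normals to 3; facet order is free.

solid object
 facet normal -0.732 -0.414 -0.541
  outer loop
   vertex 2.5 2.0 3.5
   vertex 1.0 4.0 4.0
   vertex 3.5 3.5 1.0
  endloop
 endfacet
 facet normal -0.678 -0.478 -0.558
  outer loop
   vertex 2.5 2.0 3.5
   vertex 3.5 3.5 1.0
   vertex 4.5 1.5 1.5
  endloop
 endfacet
 facet normal -0.808 -0.566 -0.162
  outer loop
   vertex 2.5 2.0 3.5
   vertex 1.5 3.0 5.0
   vertex 1.0 4.0 4.0
  endloop
 endfacet
 facet normal 0.570 -0.456 0.684
  outer loop
   vertex 2.5 2.0 3.5
   vertex 4.5 1.5 1.5
   vertex 1.5 3.0 5.0
  endloop
 endfacet
 facet normal 0.513 0.807 0.293
  outer loop
   vertex 1.5 3.5 4.5
   vertex 3.5 3.5 1.0
   vertex 1.0 4.0 4.0
  endloop
 endfacet
 facet normal 0.000 0.707 0.707
  outer loop
   vertex 1.5 3.5 4.5
   vertex 1.0 4.0 4.0
   vertex 1.5 3.0 5.0
  endloop
 endfacet
 facet normal 0.758 0.487 0.433
  outer loop
   vertex 1.5 3.5 4.5
   vertex 4.5 1.5 1.5
   vertex 3.5 3.5 1.0
  endloop
 endfacet
 facet normal 0.762 0.457 0.457
  outer loop
   vertex 1.5 3.5 4.5
   vertex 1.5 3.0 5.0
   vertex 4.5 1.5 1.5
  endloop
 endfacet
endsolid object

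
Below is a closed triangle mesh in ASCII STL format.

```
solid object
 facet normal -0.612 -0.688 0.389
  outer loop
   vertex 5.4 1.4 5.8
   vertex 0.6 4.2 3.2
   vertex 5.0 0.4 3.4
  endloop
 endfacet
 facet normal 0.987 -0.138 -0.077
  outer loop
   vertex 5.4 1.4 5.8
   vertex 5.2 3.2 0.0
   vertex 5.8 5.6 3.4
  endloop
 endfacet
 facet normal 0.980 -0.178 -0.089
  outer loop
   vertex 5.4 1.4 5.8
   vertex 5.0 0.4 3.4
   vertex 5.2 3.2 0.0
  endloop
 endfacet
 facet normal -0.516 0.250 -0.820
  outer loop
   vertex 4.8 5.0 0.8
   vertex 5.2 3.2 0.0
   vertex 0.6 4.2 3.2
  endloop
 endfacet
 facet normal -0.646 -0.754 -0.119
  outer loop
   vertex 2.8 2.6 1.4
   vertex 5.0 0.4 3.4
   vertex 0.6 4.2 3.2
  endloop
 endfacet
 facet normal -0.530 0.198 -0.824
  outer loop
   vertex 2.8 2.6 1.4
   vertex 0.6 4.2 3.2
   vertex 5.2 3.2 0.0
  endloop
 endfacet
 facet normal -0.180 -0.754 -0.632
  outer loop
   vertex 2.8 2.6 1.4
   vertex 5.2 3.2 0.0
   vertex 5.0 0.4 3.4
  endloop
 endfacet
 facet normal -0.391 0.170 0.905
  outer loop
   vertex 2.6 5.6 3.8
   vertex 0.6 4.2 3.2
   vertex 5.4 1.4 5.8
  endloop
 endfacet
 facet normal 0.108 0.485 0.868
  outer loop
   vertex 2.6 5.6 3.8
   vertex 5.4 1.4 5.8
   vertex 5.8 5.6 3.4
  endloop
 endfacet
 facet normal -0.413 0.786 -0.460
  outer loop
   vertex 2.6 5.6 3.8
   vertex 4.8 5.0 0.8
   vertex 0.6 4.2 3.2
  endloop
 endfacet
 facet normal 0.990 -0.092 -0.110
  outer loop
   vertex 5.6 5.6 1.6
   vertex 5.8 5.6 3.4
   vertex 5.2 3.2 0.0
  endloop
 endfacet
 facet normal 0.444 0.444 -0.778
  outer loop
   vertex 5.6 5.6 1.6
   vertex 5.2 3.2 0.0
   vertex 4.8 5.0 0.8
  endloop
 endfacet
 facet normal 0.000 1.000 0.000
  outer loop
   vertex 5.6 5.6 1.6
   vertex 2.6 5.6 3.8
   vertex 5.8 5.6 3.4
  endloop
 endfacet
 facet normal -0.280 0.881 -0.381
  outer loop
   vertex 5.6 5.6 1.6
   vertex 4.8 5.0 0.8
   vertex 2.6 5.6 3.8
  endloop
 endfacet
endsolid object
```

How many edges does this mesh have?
21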